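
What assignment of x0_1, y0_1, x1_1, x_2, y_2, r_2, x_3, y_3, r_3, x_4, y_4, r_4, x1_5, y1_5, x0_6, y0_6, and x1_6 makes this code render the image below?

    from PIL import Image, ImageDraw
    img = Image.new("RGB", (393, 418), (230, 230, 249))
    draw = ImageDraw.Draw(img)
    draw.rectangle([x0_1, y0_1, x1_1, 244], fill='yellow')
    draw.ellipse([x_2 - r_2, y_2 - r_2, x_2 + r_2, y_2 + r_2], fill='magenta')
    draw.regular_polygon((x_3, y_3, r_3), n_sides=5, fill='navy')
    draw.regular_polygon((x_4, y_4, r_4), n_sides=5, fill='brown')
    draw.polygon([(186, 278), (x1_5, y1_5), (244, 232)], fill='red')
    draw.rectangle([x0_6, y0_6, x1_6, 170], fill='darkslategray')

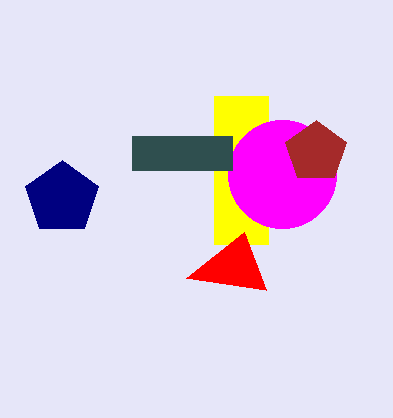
x0_1 = 214, y0_1 = 96, x1_1 = 268, x_2 = 282, y_2 = 174, r_2 = 54, x_3 = 62, y_3 = 198, r_3 = 38, x_4 = 316, y_4 = 152, r_4 = 32, x1_5 = 266, y1_5 = 290, x0_6 = 132, y0_6 = 136, x1_6 = 232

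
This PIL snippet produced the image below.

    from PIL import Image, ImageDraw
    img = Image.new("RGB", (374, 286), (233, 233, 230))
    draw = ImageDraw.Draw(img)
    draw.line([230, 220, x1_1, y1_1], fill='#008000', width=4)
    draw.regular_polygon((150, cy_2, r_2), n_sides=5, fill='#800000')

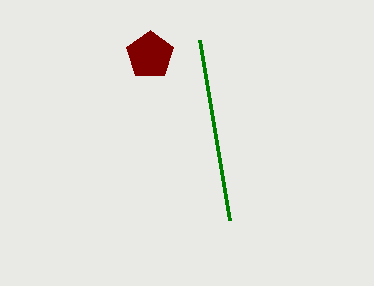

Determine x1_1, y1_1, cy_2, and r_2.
x1_1 = 200; y1_1 = 40; cy_2 = 55; r_2 = 25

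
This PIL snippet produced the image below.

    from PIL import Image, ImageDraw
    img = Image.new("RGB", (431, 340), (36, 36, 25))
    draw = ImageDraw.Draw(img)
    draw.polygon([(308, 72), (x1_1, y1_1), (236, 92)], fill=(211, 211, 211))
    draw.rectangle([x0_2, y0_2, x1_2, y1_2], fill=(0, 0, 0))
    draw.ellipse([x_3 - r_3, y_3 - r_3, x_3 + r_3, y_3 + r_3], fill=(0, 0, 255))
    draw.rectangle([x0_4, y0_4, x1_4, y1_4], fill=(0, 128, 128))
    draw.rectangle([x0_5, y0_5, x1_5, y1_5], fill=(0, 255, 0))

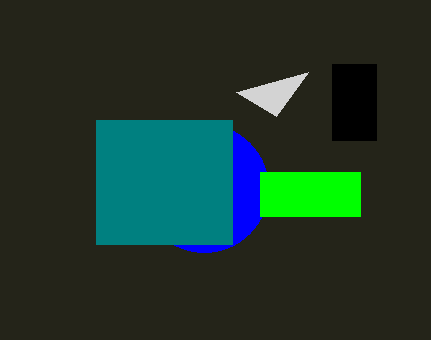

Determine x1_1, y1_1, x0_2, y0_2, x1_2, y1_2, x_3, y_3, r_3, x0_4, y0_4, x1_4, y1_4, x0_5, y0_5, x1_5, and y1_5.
x1_1 = 276
y1_1 = 116
x0_2 = 332
y0_2 = 64
x1_2 = 376
y1_2 = 140
x_3 = 204
y_3 = 188
r_3 = 64
x0_4 = 96
y0_4 = 120
x1_4 = 232
y1_4 = 244
x0_5 = 260
y0_5 = 172
x1_5 = 360
y1_5 = 216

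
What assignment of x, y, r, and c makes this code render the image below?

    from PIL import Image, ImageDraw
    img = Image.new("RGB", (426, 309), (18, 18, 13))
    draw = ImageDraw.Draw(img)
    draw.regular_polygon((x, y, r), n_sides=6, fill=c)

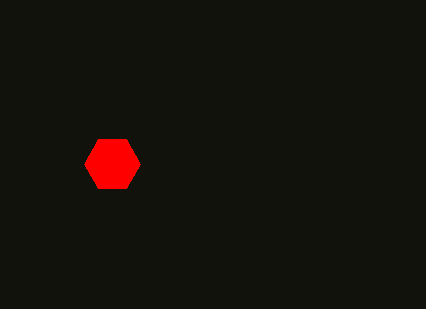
x = 112; y = 164; r = 28; c = 'red'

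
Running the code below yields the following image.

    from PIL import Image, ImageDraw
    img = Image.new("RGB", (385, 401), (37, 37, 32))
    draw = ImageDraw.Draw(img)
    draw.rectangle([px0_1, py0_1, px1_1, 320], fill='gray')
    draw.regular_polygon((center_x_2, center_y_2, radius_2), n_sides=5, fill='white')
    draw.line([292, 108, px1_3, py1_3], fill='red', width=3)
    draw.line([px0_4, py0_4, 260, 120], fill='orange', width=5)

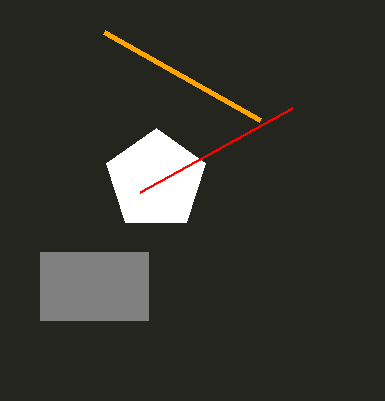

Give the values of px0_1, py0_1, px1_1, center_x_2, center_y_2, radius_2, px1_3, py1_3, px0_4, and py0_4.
px0_1 = 40; py0_1 = 252; px1_1 = 148; center_x_2 = 156; center_y_2 = 180; radius_2 = 52; px1_3 = 140; py1_3 = 192; px0_4 = 104; py0_4 = 32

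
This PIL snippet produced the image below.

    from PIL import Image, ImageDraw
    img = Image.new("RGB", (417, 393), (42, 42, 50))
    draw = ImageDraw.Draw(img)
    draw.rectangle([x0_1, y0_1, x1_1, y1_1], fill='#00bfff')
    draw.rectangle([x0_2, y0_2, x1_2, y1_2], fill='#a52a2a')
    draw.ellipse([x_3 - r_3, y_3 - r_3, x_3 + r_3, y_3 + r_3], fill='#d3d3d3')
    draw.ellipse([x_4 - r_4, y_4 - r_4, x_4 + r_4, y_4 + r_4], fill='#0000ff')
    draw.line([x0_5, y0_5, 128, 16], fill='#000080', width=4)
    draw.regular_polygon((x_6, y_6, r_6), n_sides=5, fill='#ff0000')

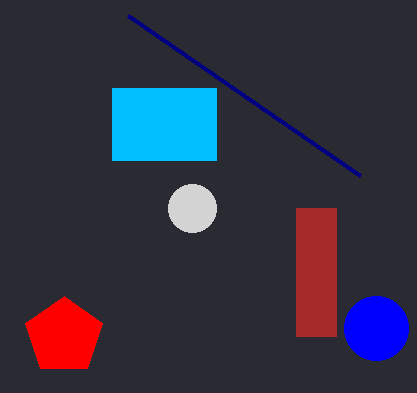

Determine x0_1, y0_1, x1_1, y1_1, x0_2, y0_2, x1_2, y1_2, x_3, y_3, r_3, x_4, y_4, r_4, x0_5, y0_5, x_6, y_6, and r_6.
x0_1 = 112
y0_1 = 88
x1_1 = 216
y1_1 = 160
x0_2 = 296
y0_2 = 208
x1_2 = 336
y1_2 = 336
x_3 = 192
y_3 = 208
r_3 = 24
x_4 = 376
y_4 = 328
r_4 = 32
x0_5 = 360
y0_5 = 176
x_6 = 64
y_6 = 336
r_6 = 40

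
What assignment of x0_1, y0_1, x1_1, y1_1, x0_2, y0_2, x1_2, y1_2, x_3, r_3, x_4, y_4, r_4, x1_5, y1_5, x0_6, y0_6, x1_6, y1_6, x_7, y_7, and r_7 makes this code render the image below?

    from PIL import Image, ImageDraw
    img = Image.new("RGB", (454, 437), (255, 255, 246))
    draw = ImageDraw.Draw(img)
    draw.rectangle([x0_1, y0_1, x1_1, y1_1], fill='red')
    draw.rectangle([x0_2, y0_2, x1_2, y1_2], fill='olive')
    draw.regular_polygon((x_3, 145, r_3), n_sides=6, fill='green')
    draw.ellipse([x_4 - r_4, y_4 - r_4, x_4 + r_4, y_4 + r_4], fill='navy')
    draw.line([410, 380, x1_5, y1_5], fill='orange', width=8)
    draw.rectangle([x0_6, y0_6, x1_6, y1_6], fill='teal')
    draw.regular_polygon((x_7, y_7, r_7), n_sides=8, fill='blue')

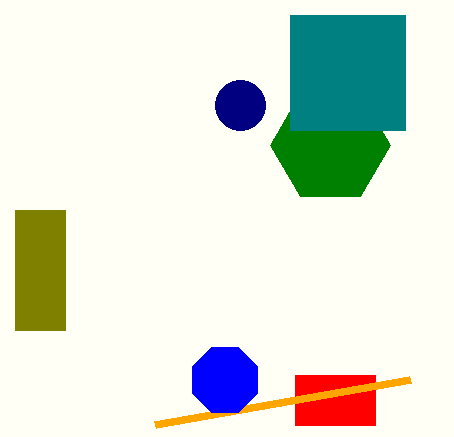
x0_1 = 295, y0_1 = 375, x1_1 = 375, y1_1 = 425, x0_2 = 15, y0_2 = 210, x1_2 = 65, y1_2 = 330, x_3 = 330, r_3 = 60, x_4 = 240, y_4 = 105, r_4 = 25, x1_5 = 155, y1_5 = 425, x0_6 = 290, y0_6 = 15, x1_6 = 405, y1_6 = 130, x_7 = 225, y_7 = 380, r_7 = 35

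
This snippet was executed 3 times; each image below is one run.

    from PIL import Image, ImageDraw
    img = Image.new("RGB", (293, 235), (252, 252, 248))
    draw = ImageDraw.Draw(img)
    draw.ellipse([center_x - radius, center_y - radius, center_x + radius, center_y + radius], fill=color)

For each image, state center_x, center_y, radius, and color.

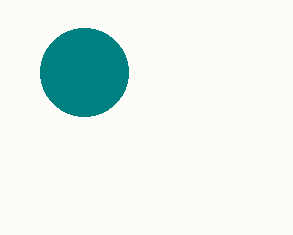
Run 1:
center_x = 84; center_y = 72; radius = 44; color = 'teal'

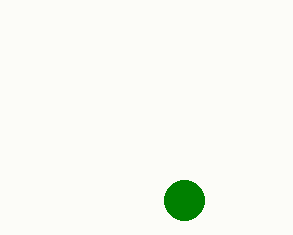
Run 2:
center_x = 184; center_y = 200; radius = 20; color = 'green'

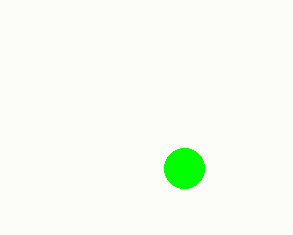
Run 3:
center_x = 184
center_y = 168
radius = 20
color = 'lime'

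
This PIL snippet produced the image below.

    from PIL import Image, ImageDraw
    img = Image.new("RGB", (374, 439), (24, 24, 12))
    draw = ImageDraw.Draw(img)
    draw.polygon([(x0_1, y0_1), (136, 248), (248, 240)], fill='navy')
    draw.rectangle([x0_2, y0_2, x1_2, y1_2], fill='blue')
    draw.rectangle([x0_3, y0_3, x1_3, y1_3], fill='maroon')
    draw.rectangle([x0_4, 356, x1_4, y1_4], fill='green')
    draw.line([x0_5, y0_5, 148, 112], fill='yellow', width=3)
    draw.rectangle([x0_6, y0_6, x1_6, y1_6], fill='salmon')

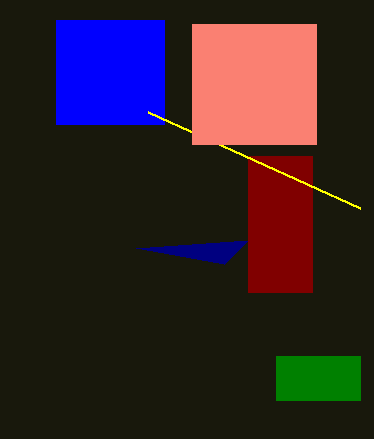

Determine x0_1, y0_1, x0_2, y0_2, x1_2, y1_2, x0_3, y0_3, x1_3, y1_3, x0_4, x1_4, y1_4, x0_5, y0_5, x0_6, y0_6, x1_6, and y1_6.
x0_1 = 224
y0_1 = 264
x0_2 = 56
y0_2 = 20
x1_2 = 164
y1_2 = 124
x0_3 = 248
y0_3 = 156
x1_3 = 312
y1_3 = 292
x0_4 = 276
x1_4 = 360
y1_4 = 400
x0_5 = 360
y0_5 = 208
x0_6 = 192
y0_6 = 24
x1_6 = 316
y1_6 = 144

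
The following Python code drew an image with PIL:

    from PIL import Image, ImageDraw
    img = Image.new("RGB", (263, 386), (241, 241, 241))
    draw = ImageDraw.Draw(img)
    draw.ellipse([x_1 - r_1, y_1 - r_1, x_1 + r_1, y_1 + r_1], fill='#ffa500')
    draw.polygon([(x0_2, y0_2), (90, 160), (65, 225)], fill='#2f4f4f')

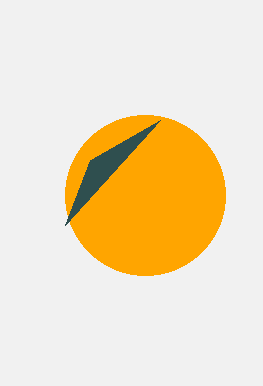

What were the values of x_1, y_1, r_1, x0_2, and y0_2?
x_1 = 145
y_1 = 195
r_1 = 80
x0_2 = 160
y0_2 = 120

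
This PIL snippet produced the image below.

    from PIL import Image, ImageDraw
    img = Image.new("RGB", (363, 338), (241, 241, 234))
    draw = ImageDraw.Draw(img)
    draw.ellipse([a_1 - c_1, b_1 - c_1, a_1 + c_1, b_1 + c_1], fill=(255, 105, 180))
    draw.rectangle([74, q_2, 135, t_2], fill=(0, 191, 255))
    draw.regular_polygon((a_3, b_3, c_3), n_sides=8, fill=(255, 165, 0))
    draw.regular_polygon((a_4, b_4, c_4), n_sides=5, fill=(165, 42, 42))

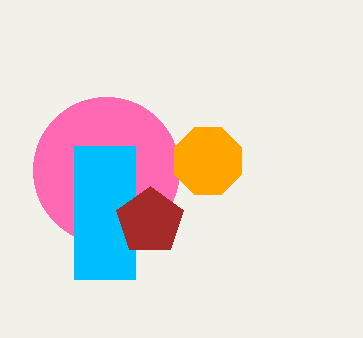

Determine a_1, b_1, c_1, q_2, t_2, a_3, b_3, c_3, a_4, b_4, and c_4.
a_1 = 106; b_1 = 170; c_1 = 73; q_2 = 146; t_2 = 279; a_3 = 208; b_3 = 161; c_3 = 36; a_4 = 150; b_4 = 221; c_4 = 35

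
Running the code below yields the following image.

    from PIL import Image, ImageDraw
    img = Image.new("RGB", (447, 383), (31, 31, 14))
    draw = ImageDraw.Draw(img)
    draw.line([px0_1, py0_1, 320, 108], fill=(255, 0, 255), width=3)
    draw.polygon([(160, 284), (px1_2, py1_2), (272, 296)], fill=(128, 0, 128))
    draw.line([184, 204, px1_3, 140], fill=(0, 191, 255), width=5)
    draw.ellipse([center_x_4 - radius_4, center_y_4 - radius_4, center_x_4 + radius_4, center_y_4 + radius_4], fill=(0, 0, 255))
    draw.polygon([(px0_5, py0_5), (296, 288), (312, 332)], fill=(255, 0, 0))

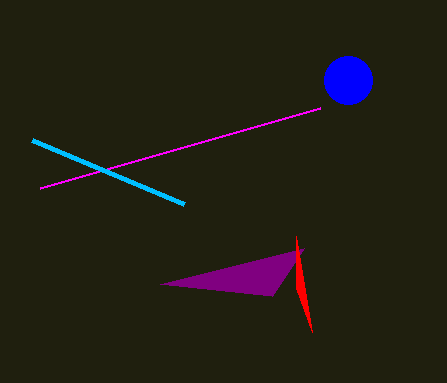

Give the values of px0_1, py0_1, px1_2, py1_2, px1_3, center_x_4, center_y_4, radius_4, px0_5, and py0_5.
px0_1 = 40, py0_1 = 188, px1_2 = 304, py1_2 = 248, px1_3 = 32, center_x_4 = 348, center_y_4 = 80, radius_4 = 24, px0_5 = 296, py0_5 = 236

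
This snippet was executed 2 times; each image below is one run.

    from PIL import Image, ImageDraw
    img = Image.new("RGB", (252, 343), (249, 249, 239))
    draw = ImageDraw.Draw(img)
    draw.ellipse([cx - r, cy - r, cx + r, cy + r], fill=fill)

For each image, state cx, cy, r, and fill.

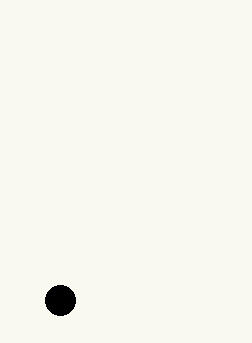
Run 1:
cx = 60
cy = 300
r = 15
fill = 'black'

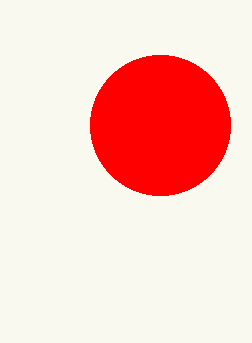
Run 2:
cx = 160, cy = 125, r = 70, fill = 'red'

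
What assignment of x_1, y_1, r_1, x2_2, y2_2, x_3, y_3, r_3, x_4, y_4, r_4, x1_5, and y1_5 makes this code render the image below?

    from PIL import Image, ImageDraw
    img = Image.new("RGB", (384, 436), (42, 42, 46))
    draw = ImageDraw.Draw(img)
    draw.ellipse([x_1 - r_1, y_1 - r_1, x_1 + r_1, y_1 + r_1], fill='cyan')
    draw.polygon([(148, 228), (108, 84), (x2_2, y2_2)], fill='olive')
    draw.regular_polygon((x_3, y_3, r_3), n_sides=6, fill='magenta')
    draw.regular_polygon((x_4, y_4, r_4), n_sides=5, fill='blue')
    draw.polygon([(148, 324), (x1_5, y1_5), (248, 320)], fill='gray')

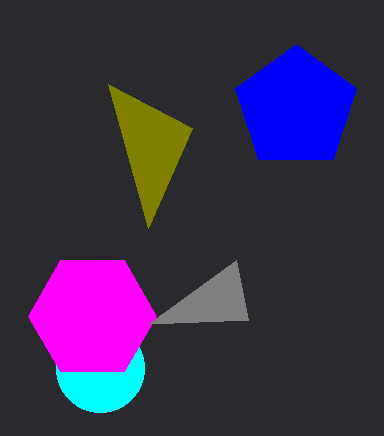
x_1 = 100
y_1 = 368
r_1 = 44
x2_2 = 192
y2_2 = 128
x_3 = 92
y_3 = 316
r_3 = 64
x_4 = 296
y_4 = 108
r_4 = 64
x1_5 = 236
y1_5 = 260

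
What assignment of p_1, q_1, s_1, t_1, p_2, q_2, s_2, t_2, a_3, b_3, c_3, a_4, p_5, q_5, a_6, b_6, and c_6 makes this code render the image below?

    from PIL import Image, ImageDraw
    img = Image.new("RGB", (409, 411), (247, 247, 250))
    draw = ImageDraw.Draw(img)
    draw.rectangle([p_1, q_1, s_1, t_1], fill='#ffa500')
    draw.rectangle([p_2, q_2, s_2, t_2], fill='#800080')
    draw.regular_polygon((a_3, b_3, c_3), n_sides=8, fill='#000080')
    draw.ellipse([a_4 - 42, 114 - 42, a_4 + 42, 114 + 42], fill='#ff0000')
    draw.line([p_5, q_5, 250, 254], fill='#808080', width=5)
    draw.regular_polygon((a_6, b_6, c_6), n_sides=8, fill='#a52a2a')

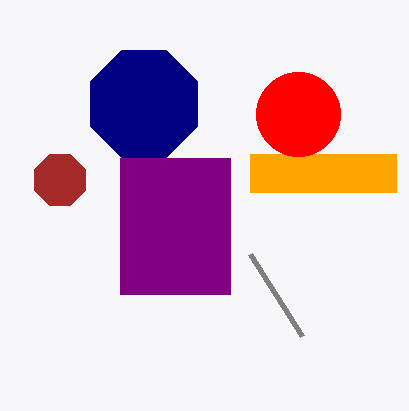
p_1 = 250
q_1 = 154
s_1 = 396
t_1 = 192
p_2 = 120
q_2 = 158
s_2 = 230
t_2 = 294
a_3 = 144
b_3 = 104
c_3 = 58
a_4 = 298
p_5 = 302
q_5 = 336
a_6 = 60
b_6 = 180
c_6 = 28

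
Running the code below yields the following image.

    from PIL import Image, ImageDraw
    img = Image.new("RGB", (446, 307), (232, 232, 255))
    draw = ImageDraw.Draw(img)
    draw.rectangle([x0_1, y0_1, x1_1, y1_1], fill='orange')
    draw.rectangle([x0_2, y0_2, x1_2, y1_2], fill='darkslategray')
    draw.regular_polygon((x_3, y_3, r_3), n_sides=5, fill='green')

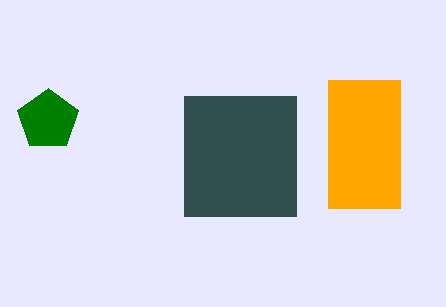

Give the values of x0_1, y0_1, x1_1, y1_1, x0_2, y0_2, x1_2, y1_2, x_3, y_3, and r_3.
x0_1 = 328
y0_1 = 80
x1_1 = 400
y1_1 = 208
x0_2 = 184
y0_2 = 96
x1_2 = 296
y1_2 = 216
x_3 = 48
y_3 = 120
r_3 = 32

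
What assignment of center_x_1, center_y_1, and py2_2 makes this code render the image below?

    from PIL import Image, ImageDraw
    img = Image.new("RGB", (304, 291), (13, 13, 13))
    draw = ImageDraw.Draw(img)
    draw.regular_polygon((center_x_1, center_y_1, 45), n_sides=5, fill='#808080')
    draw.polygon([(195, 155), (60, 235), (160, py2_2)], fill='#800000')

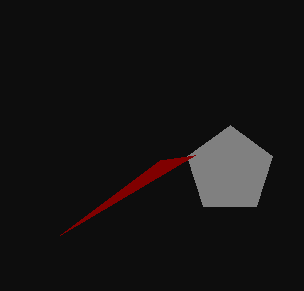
center_x_1 = 230; center_y_1 = 170; py2_2 = 160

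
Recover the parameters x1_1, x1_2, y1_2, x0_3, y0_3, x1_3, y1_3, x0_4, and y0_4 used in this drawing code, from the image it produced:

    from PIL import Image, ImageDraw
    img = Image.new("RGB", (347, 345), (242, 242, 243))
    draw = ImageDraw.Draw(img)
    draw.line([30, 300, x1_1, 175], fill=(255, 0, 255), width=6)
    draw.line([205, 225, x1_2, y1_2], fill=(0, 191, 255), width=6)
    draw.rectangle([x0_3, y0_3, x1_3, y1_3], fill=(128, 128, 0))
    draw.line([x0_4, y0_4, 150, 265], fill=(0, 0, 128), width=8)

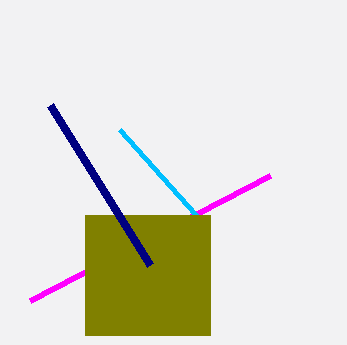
x1_1 = 270, x1_2 = 120, y1_2 = 130, x0_3 = 85, y0_3 = 215, x1_3 = 210, y1_3 = 335, x0_4 = 50, y0_4 = 105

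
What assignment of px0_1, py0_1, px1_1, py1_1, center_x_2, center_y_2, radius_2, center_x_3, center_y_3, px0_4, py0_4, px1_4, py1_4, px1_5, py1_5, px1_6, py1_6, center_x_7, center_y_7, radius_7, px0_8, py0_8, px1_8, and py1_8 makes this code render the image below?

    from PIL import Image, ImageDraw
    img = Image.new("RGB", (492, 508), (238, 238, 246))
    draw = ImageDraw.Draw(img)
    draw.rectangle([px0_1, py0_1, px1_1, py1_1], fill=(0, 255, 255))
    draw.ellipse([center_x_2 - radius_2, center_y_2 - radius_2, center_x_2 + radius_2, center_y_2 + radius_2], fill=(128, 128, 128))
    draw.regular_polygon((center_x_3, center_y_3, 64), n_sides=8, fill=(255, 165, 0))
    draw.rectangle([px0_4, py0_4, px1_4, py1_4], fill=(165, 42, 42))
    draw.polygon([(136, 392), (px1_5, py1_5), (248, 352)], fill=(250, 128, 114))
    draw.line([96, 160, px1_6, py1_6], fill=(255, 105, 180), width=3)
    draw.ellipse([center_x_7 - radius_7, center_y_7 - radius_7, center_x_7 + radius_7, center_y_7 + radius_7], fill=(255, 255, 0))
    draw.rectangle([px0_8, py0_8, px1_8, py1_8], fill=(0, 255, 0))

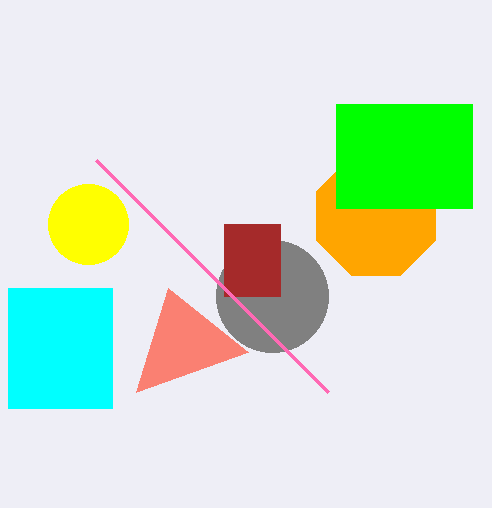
px0_1 = 8; py0_1 = 288; px1_1 = 112; py1_1 = 408; center_x_2 = 272; center_y_2 = 296; radius_2 = 56; center_x_3 = 376; center_y_3 = 216; px0_4 = 224; py0_4 = 224; px1_4 = 280; py1_4 = 296; px1_5 = 168; py1_5 = 288; px1_6 = 328; py1_6 = 392; center_x_7 = 88; center_y_7 = 224; radius_7 = 40; px0_8 = 336; py0_8 = 104; px1_8 = 472; py1_8 = 208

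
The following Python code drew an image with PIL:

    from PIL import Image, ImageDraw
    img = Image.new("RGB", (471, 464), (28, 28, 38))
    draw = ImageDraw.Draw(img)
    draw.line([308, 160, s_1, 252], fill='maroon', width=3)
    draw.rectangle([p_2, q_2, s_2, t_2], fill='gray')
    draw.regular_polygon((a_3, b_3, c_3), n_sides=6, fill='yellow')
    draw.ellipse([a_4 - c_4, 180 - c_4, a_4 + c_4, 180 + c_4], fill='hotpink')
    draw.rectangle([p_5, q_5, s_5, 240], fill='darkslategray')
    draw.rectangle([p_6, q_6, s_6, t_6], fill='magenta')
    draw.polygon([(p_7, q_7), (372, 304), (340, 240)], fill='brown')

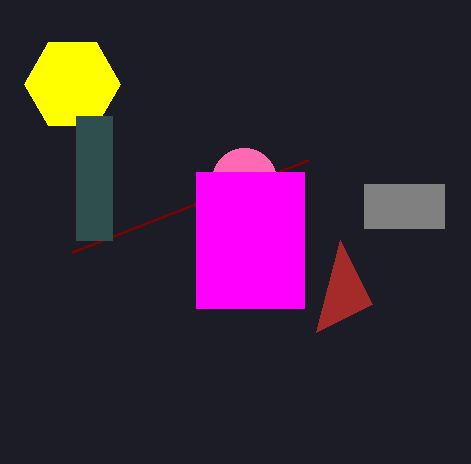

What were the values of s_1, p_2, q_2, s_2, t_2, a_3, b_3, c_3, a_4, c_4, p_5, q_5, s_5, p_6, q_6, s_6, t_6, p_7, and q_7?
s_1 = 72
p_2 = 364
q_2 = 184
s_2 = 444
t_2 = 228
a_3 = 72
b_3 = 84
c_3 = 48
a_4 = 244
c_4 = 32
p_5 = 76
q_5 = 116
s_5 = 112
p_6 = 196
q_6 = 172
s_6 = 304
t_6 = 308
p_7 = 316
q_7 = 332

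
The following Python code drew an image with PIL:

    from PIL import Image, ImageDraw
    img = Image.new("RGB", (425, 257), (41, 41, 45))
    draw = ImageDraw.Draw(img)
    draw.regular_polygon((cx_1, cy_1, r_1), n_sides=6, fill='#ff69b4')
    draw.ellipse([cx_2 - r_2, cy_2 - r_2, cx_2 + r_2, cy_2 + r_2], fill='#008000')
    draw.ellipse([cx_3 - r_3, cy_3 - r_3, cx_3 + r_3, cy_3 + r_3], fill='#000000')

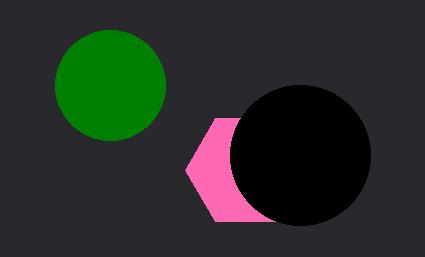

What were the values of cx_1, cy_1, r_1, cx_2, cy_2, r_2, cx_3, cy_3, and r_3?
cx_1 = 245; cy_1 = 170; r_1 = 60; cx_2 = 110; cy_2 = 85; r_2 = 55; cx_3 = 300; cy_3 = 155; r_3 = 70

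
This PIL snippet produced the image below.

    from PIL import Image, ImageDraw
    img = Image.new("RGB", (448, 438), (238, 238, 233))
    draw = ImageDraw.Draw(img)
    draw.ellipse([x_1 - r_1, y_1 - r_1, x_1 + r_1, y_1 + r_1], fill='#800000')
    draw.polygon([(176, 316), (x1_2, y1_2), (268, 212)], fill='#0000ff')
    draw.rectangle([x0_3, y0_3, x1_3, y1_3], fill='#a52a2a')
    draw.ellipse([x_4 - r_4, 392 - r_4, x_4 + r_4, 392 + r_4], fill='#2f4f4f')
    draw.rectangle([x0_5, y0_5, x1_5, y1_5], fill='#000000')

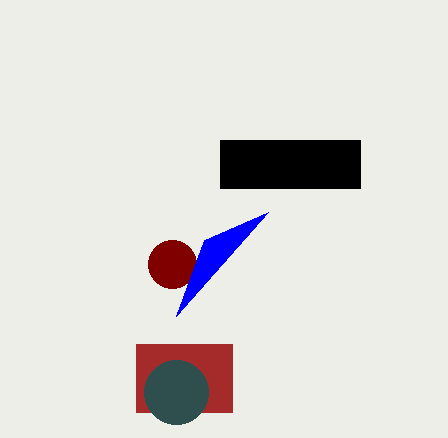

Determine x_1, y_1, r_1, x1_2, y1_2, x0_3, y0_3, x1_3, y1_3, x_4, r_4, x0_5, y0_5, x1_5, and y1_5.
x_1 = 172, y_1 = 264, r_1 = 24, x1_2 = 204, y1_2 = 240, x0_3 = 136, y0_3 = 344, x1_3 = 232, y1_3 = 412, x_4 = 176, r_4 = 32, x0_5 = 220, y0_5 = 140, x1_5 = 360, y1_5 = 188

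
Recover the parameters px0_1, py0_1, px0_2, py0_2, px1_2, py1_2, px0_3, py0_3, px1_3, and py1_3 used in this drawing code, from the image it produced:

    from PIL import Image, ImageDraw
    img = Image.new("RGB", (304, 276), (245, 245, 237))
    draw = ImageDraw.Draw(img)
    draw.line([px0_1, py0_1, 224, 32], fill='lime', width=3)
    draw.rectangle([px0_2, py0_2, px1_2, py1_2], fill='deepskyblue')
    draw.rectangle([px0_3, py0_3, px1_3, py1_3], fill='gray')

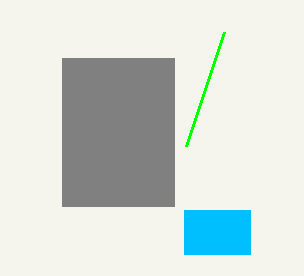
px0_1 = 186; py0_1 = 146; px0_2 = 184; py0_2 = 210; px1_2 = 250; py1_2 = 254; px0_3 = 62; py0_3 = 58; px1_3 = 174; py1_3 = 206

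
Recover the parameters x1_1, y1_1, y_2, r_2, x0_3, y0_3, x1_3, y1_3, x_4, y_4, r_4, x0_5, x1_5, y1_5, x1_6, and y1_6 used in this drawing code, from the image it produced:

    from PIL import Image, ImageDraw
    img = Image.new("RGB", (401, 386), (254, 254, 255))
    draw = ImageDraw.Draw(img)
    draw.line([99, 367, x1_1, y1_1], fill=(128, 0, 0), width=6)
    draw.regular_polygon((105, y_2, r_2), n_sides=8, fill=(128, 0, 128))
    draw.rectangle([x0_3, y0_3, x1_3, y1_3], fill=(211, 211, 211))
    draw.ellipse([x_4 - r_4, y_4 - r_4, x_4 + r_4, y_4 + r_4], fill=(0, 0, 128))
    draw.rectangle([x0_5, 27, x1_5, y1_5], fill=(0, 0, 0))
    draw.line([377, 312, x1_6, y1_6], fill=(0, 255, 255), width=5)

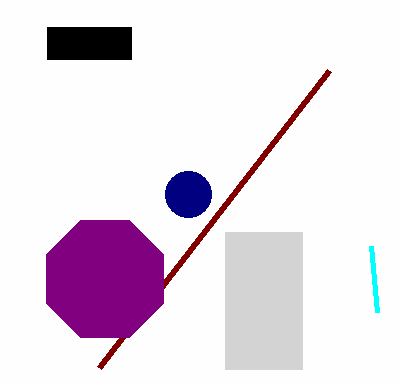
x1_1 = 329; y1_1 = 70; y_2 = 279; r_2 = 63; x0_3 = 225; y0_3 = 232; x1_3 = 302; y1_3 = 369; x_4 = 188; y_4 = 194; r_4 = 23; x0_5 = 47; x1_5 = 131; y1_5 = 59; x1_6 = 371; y1_6 = 246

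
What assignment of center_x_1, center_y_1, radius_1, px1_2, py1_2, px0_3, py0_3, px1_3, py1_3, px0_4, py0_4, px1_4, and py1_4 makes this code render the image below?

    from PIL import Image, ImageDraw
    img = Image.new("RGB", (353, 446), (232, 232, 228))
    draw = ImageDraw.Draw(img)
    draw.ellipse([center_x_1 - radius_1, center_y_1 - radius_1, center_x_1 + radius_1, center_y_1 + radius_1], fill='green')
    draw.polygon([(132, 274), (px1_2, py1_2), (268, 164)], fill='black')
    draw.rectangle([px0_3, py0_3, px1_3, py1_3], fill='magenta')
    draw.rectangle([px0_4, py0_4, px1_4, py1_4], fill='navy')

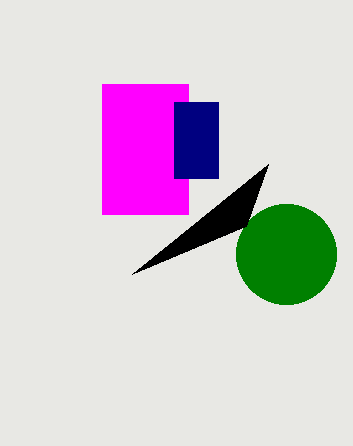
center_x_1 = 286, center_y_1 = 254, radius_1 = 50, px1_2 = 246, py1_2 = 226, px0_3 = 102, py0_3 = 84, px1_3 = 188, py1_3 = 214, px0_4 = 174, py0_4 = 102, px1_4 = 218, py1_4 = 178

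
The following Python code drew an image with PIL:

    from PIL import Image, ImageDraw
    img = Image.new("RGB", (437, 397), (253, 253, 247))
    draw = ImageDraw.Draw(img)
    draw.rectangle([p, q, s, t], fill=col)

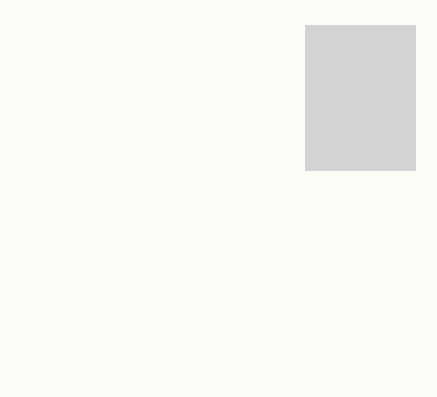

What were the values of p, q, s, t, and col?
p = 305; q = 25; s = 415; t = 170; col = 'lightgray'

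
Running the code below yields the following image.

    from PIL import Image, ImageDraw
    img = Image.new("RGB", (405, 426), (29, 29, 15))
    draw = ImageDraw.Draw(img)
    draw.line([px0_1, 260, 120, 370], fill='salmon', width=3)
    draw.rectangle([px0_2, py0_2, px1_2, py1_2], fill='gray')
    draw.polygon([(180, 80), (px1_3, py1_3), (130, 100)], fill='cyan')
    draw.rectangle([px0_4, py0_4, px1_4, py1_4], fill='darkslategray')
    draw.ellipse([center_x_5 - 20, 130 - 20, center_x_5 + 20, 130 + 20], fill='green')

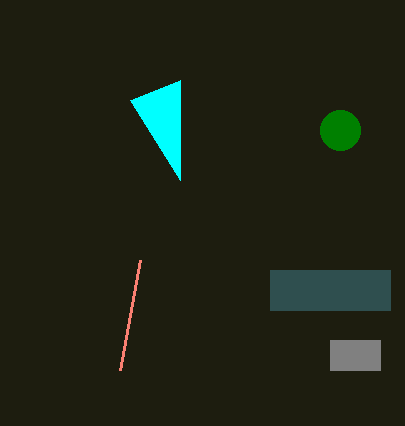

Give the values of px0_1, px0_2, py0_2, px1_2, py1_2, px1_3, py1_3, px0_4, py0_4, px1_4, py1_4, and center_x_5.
px0_1 = 140, px0_2 = 330, py0_2 = 340, px1_2 = 380, py1_2 = 370, px1_3 = 180, py1_3 = 180, px0_4 = 270, py0_4 = 270, px1_4 = 390, py1_4 = 310, center_x_5 = 340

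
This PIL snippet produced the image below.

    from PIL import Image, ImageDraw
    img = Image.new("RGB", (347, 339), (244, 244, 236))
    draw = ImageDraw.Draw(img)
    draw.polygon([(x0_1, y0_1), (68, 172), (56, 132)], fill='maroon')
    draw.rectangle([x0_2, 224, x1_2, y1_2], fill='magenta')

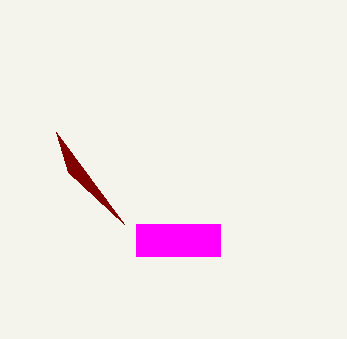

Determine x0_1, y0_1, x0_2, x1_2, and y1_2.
x0_1 = 124; y0_1 = 224; x0_2 = 136; x1_2 = 220; y1_2 = 256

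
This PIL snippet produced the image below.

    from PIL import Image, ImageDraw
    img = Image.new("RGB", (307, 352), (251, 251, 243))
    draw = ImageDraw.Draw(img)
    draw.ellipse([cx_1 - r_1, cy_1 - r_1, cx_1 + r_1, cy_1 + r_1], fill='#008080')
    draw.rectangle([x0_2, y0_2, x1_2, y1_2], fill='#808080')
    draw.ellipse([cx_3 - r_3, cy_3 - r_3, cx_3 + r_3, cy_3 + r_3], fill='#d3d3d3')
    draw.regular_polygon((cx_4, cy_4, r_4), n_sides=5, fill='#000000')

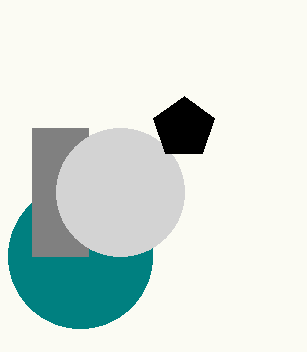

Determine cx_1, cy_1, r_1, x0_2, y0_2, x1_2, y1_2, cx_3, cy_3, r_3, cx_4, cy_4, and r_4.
cx_1 = 80; cy_1 = 256; r_1 = 72; x0_2 = 32; y0_2 = 128; x1_2 = 88; y1_2 = 256; cx_3 = 120; cy_3 = 192; r_3 = 64; cx_4 = 184; cy_4 = 128; r_4 = 32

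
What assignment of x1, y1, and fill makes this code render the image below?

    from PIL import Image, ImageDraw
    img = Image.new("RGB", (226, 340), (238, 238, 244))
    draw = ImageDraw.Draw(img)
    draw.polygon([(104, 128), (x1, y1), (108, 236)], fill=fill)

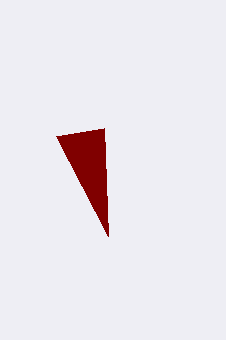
x1 = 56; y1 = 136; fill = 'maroon'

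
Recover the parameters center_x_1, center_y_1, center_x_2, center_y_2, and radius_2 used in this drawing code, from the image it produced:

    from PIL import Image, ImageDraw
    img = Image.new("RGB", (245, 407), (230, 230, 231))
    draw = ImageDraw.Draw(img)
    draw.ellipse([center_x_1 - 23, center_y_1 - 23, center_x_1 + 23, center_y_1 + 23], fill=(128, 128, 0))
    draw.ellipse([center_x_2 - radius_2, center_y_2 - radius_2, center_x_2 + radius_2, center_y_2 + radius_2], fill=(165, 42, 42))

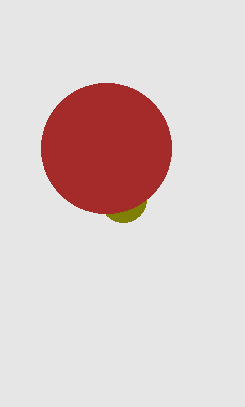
center_x_1 = 123
center_y_1 = 199
center_x_2 = 106
center_y_2 = 148
radius_2 = 65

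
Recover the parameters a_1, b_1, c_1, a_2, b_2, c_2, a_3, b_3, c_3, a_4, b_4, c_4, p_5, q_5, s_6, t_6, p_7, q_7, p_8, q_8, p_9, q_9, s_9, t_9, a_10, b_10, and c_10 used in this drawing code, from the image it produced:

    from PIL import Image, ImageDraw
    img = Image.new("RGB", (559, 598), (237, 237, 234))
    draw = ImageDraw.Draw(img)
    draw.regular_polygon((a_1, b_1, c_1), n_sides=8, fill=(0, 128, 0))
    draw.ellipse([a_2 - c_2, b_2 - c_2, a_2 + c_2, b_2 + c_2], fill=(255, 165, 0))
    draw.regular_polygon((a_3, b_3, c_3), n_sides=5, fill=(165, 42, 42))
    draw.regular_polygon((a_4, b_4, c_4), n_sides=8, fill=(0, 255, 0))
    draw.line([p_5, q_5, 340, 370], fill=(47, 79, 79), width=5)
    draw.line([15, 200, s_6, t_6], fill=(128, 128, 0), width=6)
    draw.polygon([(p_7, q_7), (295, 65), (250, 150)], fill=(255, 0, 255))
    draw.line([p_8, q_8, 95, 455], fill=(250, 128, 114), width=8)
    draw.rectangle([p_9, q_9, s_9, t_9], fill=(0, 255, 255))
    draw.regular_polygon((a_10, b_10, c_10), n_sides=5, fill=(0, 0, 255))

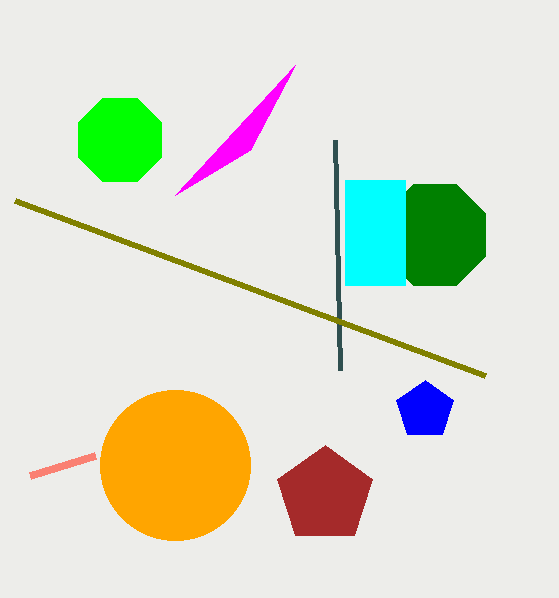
a_1 = 435, b_1 = 235, c_1 = 55, a_2 = 175, b_2 = 465, c_2 = 75, a_3 = 325, b_3 = 495, c_3 = 50, a_4 = 120, b_4 = 140, c_4 = 45, p_5 = 335, q_5 = 140, s_6 = 485, t_6 = 375, p_7 = 175, q_7 = 195, p_8 = 30, q_8 = 475, p_9 = 345, q_9 = 180, s_9 = 405, t_9 = 285, a_10 = 425, b_10 = 410, c_10 = 30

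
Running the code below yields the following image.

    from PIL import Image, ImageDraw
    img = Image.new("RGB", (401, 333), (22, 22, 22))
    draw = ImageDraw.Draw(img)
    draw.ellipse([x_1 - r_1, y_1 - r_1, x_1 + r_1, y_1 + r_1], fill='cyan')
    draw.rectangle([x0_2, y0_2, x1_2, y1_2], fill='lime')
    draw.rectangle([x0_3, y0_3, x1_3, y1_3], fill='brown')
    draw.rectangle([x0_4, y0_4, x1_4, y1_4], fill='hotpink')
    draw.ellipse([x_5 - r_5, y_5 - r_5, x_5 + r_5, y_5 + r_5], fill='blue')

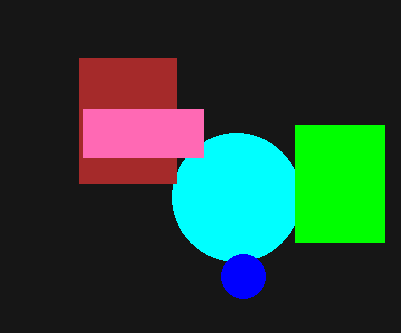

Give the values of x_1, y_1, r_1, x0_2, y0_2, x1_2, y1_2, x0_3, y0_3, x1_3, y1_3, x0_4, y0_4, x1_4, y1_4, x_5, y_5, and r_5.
x_1 = 236, y_1 = 197, r_1 = 64, x0_2 = 295, y0_2 = 125, x1_2 = 384, y1_2 = 242, x0_3 = 79, y0_3 = 58, x1_3 = 176, y1_3 = 183, x0_4 = 83, y0_4 = 109, x1_4 = 203, y1_4 = 157, x_5 = 243, y_5 = 276, r_5 = 22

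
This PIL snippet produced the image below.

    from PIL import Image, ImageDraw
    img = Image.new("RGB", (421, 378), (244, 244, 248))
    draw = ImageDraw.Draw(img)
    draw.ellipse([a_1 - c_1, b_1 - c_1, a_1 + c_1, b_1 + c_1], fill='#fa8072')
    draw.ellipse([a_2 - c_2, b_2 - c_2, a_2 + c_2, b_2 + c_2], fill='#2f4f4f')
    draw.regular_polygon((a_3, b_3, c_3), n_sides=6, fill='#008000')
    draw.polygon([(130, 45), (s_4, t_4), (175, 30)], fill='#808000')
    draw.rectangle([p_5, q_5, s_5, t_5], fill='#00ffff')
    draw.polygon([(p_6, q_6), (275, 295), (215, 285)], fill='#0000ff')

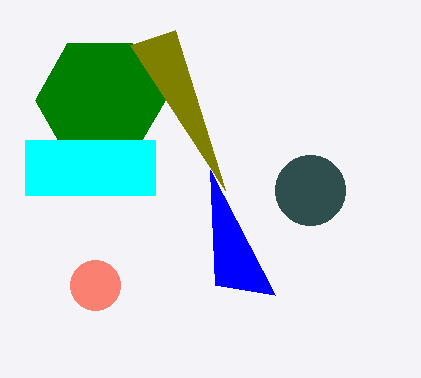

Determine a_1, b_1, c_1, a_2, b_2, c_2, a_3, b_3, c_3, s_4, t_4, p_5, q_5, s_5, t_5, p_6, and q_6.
a_1 = 95; b_1 = 285; c_1 = 25; a_2 = 310; b_2 = 190; c_2 = 35; a_3 = 100; b_3 = 100; c_3 = 65; s_4 = 225; t_4 = 190; p_5 = 25; q_5 = 140; s_5 = 155; t_5 = 195; p_6 = 210; q_6 = 170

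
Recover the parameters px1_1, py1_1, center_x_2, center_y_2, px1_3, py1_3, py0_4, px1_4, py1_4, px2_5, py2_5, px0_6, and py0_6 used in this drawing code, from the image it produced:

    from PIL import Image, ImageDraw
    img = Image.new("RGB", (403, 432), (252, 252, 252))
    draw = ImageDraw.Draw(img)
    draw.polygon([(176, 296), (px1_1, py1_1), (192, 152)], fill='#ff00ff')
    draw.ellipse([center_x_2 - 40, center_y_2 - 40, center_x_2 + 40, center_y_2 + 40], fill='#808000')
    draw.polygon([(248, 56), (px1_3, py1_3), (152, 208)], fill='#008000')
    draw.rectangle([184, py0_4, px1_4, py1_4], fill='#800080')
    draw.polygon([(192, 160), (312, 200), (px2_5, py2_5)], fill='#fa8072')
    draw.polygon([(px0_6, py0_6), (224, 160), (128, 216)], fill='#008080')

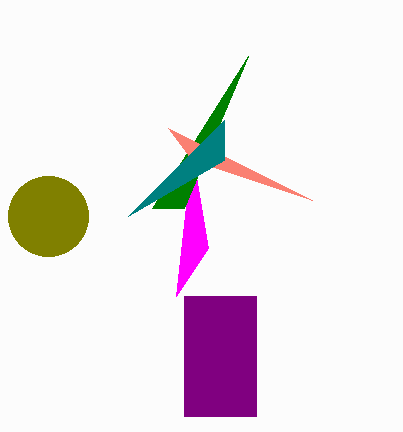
px1_1 = 208; py1_1 = 248; center_x_2 = 48; center_y_2 = 216; px1_3 = 184; py1_3 = 208; py0_4 = 296; px1_4 = 256; py1_4 = 416; px2_5 = 168; py2_5 = 128; px0_6 = 224; py0_6 = 120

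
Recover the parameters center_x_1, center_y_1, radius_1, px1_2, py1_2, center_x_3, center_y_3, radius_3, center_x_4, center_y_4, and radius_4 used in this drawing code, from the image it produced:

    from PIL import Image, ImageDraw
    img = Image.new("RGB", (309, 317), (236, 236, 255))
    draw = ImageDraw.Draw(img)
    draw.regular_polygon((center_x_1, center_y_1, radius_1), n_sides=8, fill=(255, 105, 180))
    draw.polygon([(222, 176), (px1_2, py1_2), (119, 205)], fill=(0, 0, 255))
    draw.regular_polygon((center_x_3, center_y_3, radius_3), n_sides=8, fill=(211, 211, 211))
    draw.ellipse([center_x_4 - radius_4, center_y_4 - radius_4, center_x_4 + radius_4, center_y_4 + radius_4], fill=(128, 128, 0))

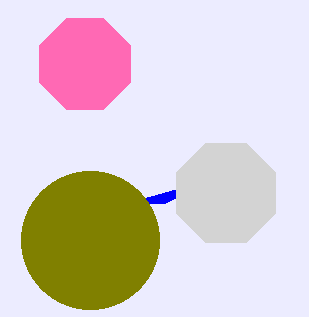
center_x_1 = 85
center_y_1 = 64
radius_1 = 49
px1_2 = 165
py1_2 = 203
center_x_3 = 226
center_y_3 = 193
radius_3 = 54
center_x_4 = 90
center_y_4 = 240
radius_4 = 69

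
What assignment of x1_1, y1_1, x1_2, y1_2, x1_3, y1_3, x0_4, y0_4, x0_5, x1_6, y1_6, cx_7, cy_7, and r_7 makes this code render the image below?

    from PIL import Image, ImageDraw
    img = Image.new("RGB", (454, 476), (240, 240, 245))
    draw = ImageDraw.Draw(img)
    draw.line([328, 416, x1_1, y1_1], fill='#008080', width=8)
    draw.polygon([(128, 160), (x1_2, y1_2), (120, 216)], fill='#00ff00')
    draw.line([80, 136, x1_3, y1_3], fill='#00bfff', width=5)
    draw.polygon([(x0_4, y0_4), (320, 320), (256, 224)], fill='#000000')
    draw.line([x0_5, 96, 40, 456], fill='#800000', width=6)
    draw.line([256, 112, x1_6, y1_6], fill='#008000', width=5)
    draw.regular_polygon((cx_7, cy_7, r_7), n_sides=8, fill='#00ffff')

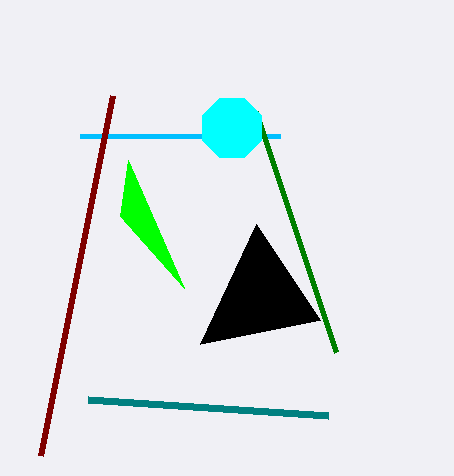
x1_1 = 88, y1_1 = 400, x1_2 = 184, y1_2 = 288, x1_3 = 280, y1_3 = 136, x0_4 = 200, y0_4 = 344, x0_5 = 112, x1_6 = 336, y1_6 = 352, cx_7 = 232, cy_7 = 128, r_7 = 32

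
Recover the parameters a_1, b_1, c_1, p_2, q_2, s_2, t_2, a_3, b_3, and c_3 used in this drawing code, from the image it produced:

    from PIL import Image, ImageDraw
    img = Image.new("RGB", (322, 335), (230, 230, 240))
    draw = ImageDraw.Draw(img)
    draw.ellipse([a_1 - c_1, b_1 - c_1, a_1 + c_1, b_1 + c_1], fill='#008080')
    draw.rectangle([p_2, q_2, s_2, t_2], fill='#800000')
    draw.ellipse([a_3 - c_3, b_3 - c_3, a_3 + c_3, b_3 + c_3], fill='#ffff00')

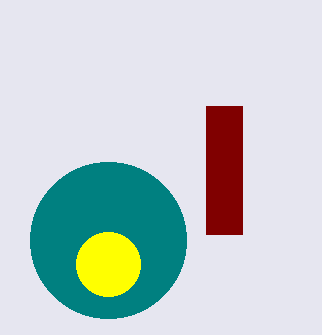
a_1 = 108
b_1 = 240
c_1 = 78
p_2 = 206
q_2 = 106
s_2 = 242
t_2 = 234
a_3 = 108
b_3 = 264
c_3 = 32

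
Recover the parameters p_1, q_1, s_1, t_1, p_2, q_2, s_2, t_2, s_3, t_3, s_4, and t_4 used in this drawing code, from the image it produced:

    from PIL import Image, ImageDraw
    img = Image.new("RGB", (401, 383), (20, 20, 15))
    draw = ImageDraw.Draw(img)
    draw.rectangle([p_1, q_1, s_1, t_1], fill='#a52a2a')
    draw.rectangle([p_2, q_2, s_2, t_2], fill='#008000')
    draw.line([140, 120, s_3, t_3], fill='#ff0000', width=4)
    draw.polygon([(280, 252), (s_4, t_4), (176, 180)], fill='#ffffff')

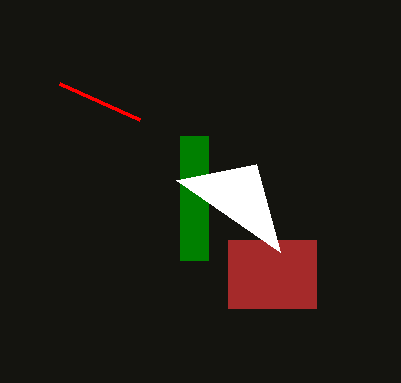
p_1 = 228; q_1 = 240; s_1 = 316; t_1 = 308; p_2 = 180; q_2 = 136; s_2 = 208; t_2 = 260; s_3 = 60; t_3 = 84; s_4 = 256; t_4 = 164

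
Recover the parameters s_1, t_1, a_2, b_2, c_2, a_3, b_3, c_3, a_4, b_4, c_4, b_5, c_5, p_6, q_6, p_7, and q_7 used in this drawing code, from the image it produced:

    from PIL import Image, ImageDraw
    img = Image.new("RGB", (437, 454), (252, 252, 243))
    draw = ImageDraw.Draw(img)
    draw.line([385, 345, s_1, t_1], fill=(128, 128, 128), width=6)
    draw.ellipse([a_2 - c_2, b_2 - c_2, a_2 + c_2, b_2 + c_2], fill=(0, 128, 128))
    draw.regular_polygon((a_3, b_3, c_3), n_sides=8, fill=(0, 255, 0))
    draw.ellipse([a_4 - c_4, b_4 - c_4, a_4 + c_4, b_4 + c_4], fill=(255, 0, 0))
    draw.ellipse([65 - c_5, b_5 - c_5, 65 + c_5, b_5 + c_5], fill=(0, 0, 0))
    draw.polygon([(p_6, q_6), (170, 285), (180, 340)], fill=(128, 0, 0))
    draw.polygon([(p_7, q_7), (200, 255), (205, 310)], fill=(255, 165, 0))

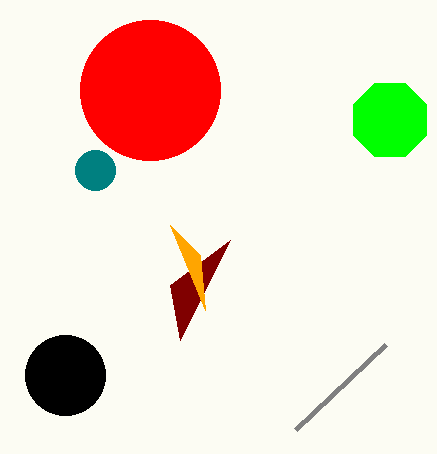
s_1 = 295
t_1 = 430
a_2 = 95
b_2 = 170
c_2 = 20
a_3 = 390
b_3 = 120
c_3 = 40
a_4 = 150
b_4 = 90
c_4 = 70
b_5 = 375
c_5 = 40
p_6 = 230
q_6 = 240
p_7 = 170
q_7 = 225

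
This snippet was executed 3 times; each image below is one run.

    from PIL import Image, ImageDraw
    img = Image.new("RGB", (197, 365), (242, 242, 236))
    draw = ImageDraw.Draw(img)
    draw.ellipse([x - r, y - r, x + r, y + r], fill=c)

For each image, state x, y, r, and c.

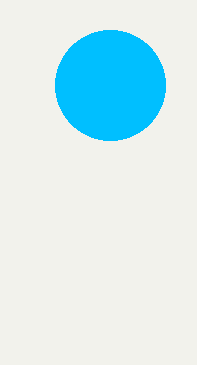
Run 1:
x = 110
y = 85
r = 55
c = 'deepskyblue'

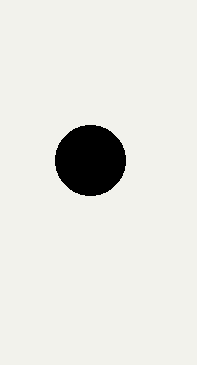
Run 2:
x = 90; y = 160; r = 35; c = 'black'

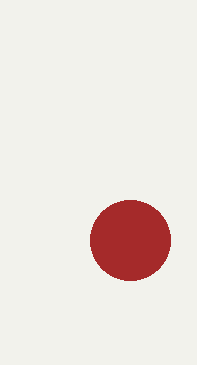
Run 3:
x = 130
y = 240
r = 40
c = 'brown'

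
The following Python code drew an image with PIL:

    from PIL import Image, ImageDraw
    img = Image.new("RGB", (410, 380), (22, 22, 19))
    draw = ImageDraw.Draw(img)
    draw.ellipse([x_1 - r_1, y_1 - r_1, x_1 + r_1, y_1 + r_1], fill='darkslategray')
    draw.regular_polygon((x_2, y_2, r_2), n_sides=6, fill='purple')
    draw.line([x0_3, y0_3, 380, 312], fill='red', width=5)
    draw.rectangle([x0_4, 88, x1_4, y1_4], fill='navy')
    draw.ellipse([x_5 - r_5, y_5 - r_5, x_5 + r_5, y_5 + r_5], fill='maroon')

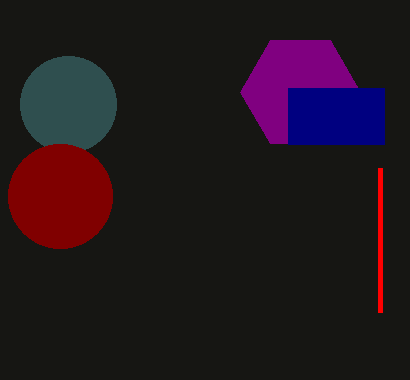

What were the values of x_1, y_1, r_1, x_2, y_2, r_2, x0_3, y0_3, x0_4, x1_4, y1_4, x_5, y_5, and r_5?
x_1 = 68; y_1 = 104; r_1 = 48; x_2 = 300; y_2 = 92; r_2 = 60; x0_3 = 380; y0_3 = 168; x0_4 = 288; x1_4 = 384; y1_4 = 144; x_5 = 60; y_5 = 196; r_5 = 52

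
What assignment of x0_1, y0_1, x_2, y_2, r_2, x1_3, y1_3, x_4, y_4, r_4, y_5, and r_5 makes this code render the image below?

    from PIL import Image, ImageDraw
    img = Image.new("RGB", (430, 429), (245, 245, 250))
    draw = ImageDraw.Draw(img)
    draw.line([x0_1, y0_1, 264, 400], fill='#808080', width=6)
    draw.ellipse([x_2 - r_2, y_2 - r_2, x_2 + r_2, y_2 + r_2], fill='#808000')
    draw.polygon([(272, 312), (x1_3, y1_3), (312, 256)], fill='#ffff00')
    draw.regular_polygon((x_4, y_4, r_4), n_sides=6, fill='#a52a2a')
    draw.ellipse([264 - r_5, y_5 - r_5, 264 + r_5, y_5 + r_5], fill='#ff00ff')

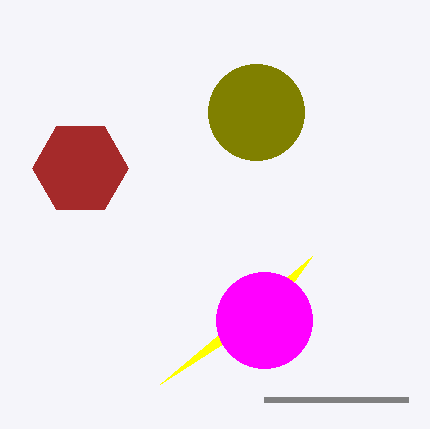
x0_1 = 408
y0_1 = 400
x_2 = 256
y_2 = 112
r_2 = 48
x1_3 = 160
y1_3 = 384
x_4 = 80
y_4 = 168
r_4 = 48
y_5 = 320
r_5 = 48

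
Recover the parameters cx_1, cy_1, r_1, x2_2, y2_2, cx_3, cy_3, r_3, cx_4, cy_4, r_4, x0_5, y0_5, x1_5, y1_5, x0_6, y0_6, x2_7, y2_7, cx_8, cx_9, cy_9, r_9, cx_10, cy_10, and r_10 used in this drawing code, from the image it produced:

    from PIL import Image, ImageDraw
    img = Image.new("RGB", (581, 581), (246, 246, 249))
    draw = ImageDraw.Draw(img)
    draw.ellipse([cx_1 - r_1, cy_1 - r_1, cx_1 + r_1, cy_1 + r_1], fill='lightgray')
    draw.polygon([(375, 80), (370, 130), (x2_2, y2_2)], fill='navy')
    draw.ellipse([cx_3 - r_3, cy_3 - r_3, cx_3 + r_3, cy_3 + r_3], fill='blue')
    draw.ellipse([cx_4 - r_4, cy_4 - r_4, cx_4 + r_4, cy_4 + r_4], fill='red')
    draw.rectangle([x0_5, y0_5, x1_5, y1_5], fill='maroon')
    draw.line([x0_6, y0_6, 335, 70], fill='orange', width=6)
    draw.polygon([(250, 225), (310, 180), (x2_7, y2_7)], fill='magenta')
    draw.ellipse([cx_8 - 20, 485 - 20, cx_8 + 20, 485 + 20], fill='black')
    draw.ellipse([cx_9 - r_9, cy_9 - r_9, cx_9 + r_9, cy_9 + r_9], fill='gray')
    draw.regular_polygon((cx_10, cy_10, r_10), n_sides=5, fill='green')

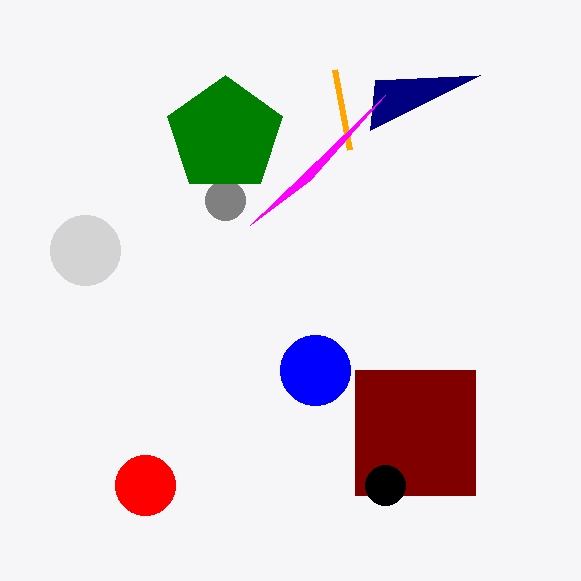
cx_1 = 85; cy_1 = 250; r_1 = 35; x2_2 = 480; y2_2 = 75; cx_3 = 315; cy_3 = 370; r_3 = 35; cx_4 = 145; cy_4 = 485; r_4 = 30; x0_5 = 355; y0_5 = 370; x1_5 = 475; y1_5 = 495; x0_6 = 350; y0_6 = 150; x2_7 = 385; y2_7 = 95; cx_8 = 385; cx_9 = 225; cy_9 = 200; r_9 = 20; cx_10 = 225; cy_10 = 135; r_10 = 60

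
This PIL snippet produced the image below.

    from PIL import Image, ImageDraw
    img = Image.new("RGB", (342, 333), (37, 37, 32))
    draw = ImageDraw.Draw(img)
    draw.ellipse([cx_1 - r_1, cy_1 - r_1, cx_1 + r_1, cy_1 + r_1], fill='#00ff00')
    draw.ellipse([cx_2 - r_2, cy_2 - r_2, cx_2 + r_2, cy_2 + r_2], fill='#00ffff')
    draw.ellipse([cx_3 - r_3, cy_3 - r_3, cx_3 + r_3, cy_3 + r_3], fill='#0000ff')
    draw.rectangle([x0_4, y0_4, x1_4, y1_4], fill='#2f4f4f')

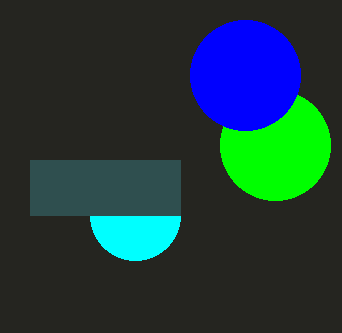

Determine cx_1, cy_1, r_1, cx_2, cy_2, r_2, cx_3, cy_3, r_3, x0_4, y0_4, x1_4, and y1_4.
cx_1 = 275; cy_1 = 145; r_1 = 55; cx_2 = 135; cy_2 = 215; r_2 = 45; cx_3 = 245; cy_3 = 75; r_3 = 55; x0_4 = 30; y0_4 = 160; x1_4 = 180; y1_4 = 215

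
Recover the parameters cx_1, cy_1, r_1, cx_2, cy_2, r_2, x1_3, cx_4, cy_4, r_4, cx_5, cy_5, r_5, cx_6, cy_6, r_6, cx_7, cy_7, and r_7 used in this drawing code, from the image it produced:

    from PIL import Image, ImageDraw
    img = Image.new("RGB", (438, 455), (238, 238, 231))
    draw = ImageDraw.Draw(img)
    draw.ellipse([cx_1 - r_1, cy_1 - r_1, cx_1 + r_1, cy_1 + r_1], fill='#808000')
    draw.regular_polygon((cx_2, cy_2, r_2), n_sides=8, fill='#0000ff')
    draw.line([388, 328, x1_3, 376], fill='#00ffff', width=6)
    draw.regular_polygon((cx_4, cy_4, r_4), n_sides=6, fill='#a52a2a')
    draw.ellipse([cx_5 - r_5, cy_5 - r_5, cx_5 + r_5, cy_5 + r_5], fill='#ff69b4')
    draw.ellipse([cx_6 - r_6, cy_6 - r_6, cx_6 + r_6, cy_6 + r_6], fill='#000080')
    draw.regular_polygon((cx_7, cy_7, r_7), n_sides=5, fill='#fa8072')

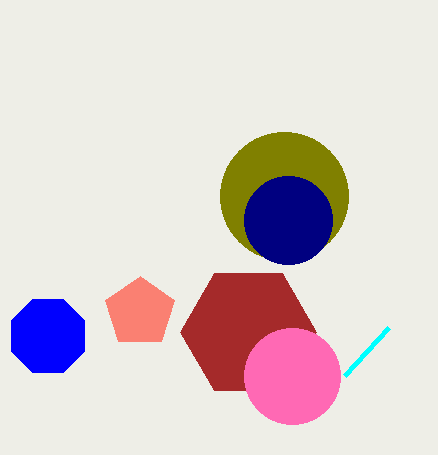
cx_1 = 284, cy_1 = 196, r_1 = 64, cx_2 = 48, cy_2 = 336, r_2 = 40, x1_3 = 344, cx_4 = 248, cy_4 = 332, r_4 = 68, cx_5 = 292, cy_5 = 376, r_5 = 48, cx_6 = 288, cy_6 = 220, r_6 = 44, cx_7 = 140, cy_7 = 312, r_7 = 36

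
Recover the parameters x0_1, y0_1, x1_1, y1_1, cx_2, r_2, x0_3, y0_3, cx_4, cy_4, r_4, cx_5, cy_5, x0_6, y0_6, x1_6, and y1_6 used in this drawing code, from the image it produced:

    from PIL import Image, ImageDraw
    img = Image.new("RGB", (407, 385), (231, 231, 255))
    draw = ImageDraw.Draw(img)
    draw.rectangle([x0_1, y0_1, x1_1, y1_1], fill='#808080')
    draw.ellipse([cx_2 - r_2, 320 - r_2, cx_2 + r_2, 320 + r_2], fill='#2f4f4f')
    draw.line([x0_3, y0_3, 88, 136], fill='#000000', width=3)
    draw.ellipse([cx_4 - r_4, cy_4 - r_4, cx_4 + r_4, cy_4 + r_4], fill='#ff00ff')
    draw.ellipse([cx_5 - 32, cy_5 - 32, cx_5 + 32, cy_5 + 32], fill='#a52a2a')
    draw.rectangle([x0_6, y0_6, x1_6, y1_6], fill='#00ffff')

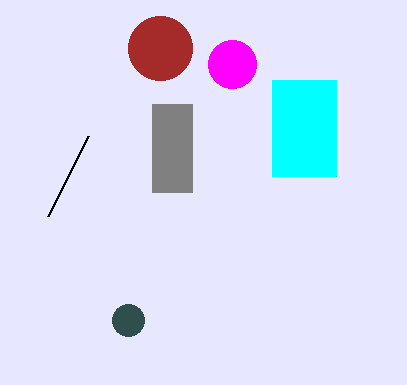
x0_1 = 152; y0_1 = 104; x1_1 = 192; y1_1 = 192; cx_2 = 128; r_2 = 16; x0_3 = 48; y0_3 = 216; cx_4 = 232; cy_4 = 64; r_4 = 24; cx_5 = 160; cy_5 = 48; x0_6 = 272; y0_6 = 80; x1_6 = 336; y1_6 = 176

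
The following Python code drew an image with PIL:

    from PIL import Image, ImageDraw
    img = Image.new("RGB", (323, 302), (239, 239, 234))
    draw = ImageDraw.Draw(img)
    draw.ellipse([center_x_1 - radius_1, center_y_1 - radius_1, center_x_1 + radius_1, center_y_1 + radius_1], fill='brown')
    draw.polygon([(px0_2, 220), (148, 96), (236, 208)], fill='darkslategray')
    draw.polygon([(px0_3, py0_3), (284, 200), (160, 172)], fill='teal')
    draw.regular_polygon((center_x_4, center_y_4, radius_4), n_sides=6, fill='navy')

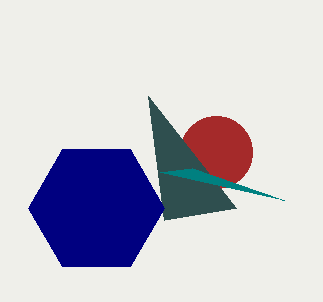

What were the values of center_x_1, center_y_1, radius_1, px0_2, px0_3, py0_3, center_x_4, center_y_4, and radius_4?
center_x_1 = 216
center_y_1 = 152
radius_1 = 36
px0_2 = 164
px0_3 = 192
py0_3 = 168
center_x_4 = 96
center_y_4 = 208
radius_4 = 68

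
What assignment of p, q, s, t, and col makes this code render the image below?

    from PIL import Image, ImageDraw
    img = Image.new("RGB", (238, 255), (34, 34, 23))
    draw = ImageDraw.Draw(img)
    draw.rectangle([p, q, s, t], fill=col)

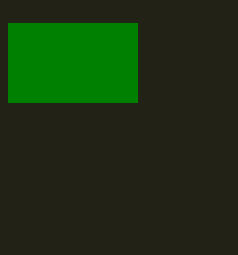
p = 8, q = 23, s = 137, t = 102, col = 'green'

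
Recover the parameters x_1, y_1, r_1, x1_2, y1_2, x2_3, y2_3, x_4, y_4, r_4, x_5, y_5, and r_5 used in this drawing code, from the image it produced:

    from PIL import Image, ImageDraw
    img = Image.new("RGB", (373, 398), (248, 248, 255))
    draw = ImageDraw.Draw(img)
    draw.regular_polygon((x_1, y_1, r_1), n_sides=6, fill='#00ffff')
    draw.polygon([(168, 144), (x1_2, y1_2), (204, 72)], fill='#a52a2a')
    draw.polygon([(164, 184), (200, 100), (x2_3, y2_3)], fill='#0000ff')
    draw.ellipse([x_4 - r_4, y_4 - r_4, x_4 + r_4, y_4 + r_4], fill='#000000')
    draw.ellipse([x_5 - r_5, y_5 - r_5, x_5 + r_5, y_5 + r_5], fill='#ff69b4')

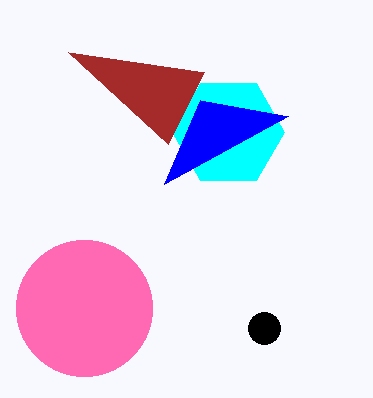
x_1 = 228
y_1 = 132
r_1 = 56
x1_2 = 68
y1_2 = 52
x2_3 = 288
y2_3 = 116
x_4 = 264
y_4 = 328
r_4 = 16
x_5 = 84
y_5 = 308
r_5 = 68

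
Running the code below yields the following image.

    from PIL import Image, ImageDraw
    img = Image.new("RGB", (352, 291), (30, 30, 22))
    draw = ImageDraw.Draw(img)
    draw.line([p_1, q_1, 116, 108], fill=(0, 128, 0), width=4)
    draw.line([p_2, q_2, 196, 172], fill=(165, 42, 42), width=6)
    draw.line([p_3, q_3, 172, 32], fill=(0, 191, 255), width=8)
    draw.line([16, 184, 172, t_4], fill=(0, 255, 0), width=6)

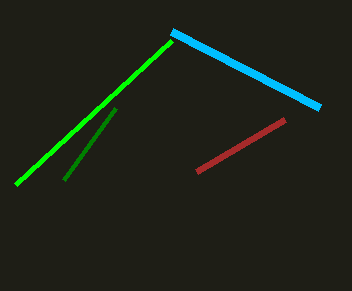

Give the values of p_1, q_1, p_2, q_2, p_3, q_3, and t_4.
p_1 = 64, q_1 = 180, p_2 = 284, q_2 = 120, p_3 = 320, q_3 = 108, t_4 = 40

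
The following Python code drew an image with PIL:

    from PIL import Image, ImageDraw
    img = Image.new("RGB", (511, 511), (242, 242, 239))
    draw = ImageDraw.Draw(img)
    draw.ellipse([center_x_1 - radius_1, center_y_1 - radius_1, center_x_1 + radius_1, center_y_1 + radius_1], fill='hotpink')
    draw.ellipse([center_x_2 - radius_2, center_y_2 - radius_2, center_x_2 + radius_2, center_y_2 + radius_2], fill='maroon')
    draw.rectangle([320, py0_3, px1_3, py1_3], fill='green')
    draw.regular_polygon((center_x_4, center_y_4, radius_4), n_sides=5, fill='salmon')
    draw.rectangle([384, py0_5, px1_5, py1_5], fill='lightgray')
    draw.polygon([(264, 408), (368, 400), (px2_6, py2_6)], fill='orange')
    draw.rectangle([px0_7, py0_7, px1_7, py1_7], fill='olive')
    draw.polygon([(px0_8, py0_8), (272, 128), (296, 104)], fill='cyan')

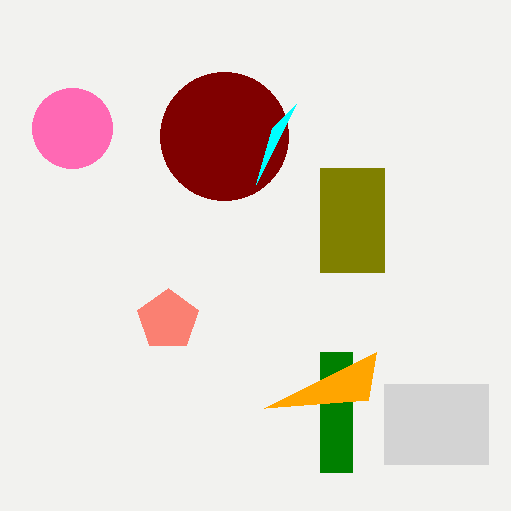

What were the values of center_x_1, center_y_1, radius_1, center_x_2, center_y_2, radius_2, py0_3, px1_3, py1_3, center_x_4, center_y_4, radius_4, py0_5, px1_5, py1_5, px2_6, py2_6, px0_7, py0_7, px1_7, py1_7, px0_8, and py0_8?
center_x_1 = 72; center_y_1 = 128; radius_1 = 40; center_x_2 = 224; center_y_2 = 136; radius_2 = 64; py0_3 = 352; px1_3 = 352; py1_3 = 472; center_x_4 = 168; center_y_4 = 320; radius_4 = 32; py0_5 = 384; px1_5 = 488; py1_5 = 464; px2_6 = 376; py2_6 = 352; px0_7 = 320; py0_7 = 168; px1_7 = 384; py1_7 = 272; px0_8 = 256; py0_8 = 184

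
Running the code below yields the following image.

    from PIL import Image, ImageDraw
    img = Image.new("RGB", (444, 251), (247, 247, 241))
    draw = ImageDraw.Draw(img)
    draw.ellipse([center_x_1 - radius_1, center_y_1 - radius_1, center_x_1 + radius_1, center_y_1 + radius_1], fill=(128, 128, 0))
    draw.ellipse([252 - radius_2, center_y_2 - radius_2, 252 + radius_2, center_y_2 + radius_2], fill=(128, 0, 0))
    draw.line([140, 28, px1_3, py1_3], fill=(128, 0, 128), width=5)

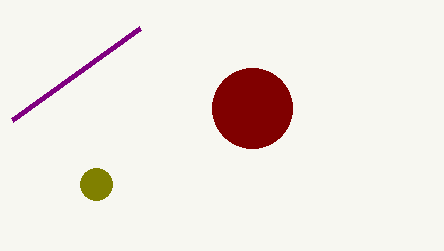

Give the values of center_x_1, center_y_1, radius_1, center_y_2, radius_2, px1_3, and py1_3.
center_x_1 = 96; center_y_1 = 184; radius_1 = 16; center_y_2 = 108; radius_2 = 40; px1_3 = 12; py1_3 = 120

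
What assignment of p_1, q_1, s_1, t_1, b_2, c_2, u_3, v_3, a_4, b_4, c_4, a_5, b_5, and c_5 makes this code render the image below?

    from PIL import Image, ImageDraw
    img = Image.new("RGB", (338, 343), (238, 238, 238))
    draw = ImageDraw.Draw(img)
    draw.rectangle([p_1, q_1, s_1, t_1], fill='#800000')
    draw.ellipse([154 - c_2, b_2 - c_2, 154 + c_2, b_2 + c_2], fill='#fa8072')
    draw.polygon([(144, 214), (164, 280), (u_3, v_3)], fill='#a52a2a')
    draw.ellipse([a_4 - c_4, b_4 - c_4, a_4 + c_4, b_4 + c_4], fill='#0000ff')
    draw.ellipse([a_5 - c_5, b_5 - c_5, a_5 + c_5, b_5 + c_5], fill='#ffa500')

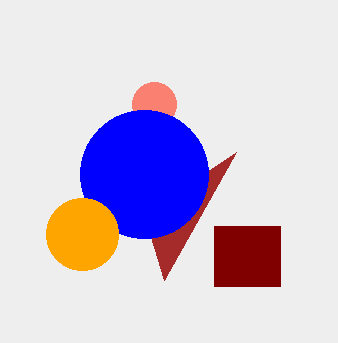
p_1 = 214; q_1 = 226; s_1 = 280; t_1 = 286; b_2 = 104; c_2 = 22; u_3 = 236; v_3 = 152; a_4 = 144; b_4 = 174; c_4 = 64; a_5 = 82; b_5 = 234; c_5 = 36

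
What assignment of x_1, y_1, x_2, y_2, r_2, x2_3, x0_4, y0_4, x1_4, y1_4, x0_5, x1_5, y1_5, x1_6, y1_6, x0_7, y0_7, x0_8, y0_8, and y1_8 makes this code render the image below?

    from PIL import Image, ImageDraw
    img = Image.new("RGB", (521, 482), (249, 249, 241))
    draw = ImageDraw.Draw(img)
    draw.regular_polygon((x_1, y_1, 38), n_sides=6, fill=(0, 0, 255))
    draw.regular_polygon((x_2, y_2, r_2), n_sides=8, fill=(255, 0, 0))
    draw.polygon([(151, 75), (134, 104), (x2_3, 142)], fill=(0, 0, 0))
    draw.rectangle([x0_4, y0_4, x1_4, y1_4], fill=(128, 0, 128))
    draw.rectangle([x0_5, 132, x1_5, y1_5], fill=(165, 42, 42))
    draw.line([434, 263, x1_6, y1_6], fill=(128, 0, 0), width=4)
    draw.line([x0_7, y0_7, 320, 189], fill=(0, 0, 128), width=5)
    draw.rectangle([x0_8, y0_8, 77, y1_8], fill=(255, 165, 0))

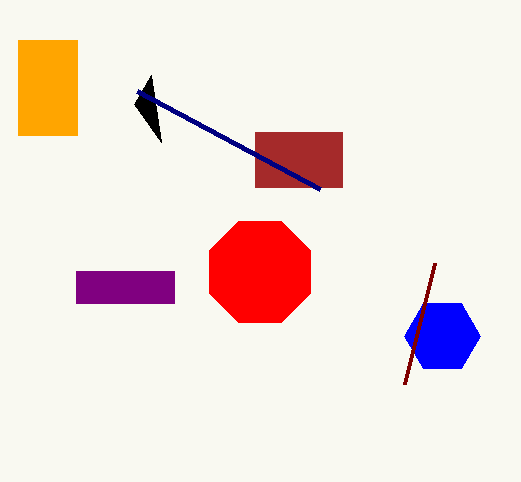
x_1 = 442; y_1 = 336; x_2 = 260; y_2 = 272; r_2 = 55; x2_3 = 161; x0_4 = 76; y0_4 = 271; x1_4 = 174; y1_4 = 303; x0_5 = 255; x1_5 = 342; y1_5 = 187; x1_6 = 404; y1_6 = 384; x0_7 = 137; y0_7 = 91; x0_8 = 18; y0_8 = 40; y1_8 = 135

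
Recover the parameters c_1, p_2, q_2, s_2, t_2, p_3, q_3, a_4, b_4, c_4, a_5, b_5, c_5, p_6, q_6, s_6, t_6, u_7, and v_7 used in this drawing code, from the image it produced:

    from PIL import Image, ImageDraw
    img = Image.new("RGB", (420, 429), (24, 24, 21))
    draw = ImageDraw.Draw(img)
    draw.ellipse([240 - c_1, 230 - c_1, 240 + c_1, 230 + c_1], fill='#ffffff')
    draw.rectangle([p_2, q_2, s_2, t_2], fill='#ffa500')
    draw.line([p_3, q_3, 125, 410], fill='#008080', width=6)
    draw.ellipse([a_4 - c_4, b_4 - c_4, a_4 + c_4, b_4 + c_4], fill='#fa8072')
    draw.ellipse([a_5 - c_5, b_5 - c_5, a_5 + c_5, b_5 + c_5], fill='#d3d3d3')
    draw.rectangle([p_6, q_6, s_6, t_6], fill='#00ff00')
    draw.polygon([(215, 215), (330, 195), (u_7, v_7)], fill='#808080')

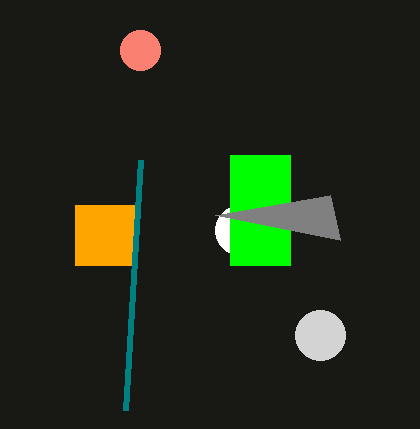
c_1 = 25, p_2 = 75, q_2 = 205, s_2 = 135, t_2 = 265, p_3 = 140, q_3 = 160, a_4 = 140, b_4 = 50, c_4 = 20, a_5 = 320, b_5 = 335, c_5 = 25, p_6 = 230, q_6 = 155, s_6 = 290, t_6 = 265, u_7 = 340, v_7 = 240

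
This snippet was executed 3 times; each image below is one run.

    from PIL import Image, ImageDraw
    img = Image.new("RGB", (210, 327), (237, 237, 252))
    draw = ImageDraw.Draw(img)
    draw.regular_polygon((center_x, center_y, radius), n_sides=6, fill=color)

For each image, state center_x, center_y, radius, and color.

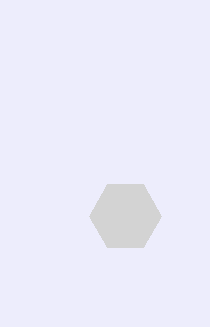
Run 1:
center_x = 125
center_y = 216
radius = 36
color = 'lightgray'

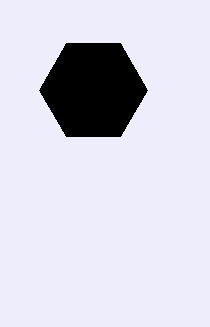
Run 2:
center_x = 93, center_y = 90, radius = 54, color = 'black'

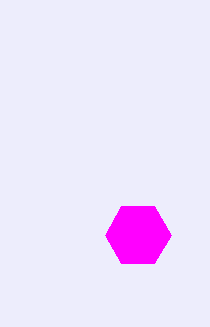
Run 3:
center_x = 138
center_y = 235
radius = 33
color = 'magenta'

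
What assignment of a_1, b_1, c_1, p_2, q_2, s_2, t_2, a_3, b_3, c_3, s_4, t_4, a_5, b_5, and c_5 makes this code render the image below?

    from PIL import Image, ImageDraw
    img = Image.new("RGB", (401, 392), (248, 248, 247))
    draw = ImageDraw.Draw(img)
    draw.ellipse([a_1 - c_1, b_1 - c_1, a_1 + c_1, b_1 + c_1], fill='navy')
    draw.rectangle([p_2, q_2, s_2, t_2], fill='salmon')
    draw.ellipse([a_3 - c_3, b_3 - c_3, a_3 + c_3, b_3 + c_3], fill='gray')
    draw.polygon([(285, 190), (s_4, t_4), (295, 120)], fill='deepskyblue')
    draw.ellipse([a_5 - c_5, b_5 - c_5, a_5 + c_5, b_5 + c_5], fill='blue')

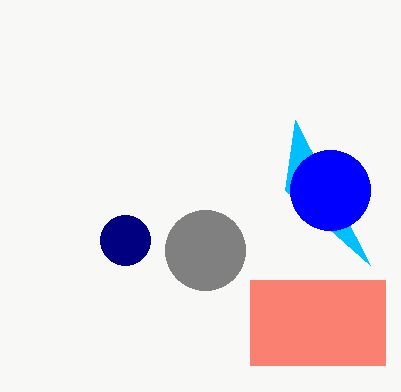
a_1 = 125; b_1 = 240; c_1 = 25; p_2 = 250; q_2 = 280; s_2 = 385; t_2 = 365; a_3 = 205; b_3 = 250; c_3 = 40; s_4 = 370; t_4 = 265; a_5 = 330; b_5 = 190; c_5 = 40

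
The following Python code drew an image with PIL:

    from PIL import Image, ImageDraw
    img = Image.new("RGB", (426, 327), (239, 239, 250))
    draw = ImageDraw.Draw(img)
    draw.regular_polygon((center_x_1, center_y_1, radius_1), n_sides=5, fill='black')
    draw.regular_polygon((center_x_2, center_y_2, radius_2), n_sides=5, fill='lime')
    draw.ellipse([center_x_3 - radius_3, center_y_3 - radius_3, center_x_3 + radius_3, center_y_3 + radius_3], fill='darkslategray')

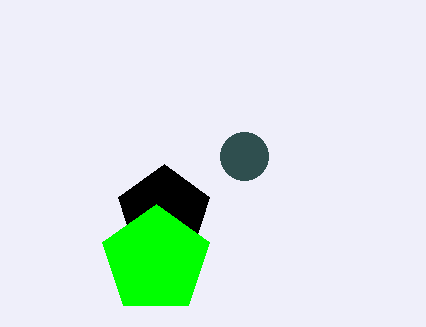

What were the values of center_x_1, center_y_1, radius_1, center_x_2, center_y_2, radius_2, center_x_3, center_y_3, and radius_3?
center_x_1 = 164; center_y_1 = 212; radius_1 = 48; center_x_2 = 156; center_y_2 = 260; radius_2 = 56; center_x_3 = 244; center_y_3 = 156; radius_3 = 24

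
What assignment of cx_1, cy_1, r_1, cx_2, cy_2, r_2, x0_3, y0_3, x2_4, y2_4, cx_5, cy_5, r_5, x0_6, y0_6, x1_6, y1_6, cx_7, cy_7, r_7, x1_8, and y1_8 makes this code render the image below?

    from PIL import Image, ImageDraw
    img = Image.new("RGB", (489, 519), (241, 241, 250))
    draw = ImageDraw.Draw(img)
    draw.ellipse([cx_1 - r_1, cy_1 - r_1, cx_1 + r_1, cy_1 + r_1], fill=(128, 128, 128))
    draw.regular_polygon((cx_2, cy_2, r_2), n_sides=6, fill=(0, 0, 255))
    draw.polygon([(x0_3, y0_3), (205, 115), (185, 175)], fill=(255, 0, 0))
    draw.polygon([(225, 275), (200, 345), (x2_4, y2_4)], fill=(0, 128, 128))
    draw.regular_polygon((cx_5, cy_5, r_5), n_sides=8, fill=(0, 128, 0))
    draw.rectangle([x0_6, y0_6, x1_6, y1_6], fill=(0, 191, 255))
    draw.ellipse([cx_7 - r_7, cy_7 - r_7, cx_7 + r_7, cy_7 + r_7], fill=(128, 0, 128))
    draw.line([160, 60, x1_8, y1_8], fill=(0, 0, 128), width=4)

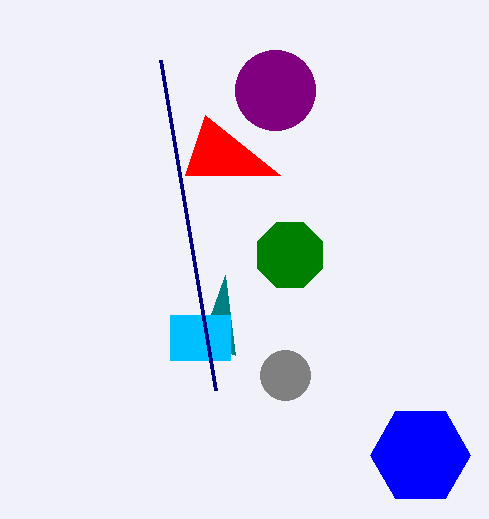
cx_1 = 285; cy_1 = 375; r_1 = 25; cx_2 = 420; cy_2 = 455; r_2 = 50; x0_3 = 280; y0_3 = 175; x2_4 = 235; y2_4 = 355; cx_5 = 290; cy_5 = 255; r_5 = 35; x0_6 = 170; y0_6 = 315; x1_6 = 230; y1_6 = 360; cx_7 = 275; cy_7 = 90; r_7 = 40; x1_8 = 215; y1_8 = 390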